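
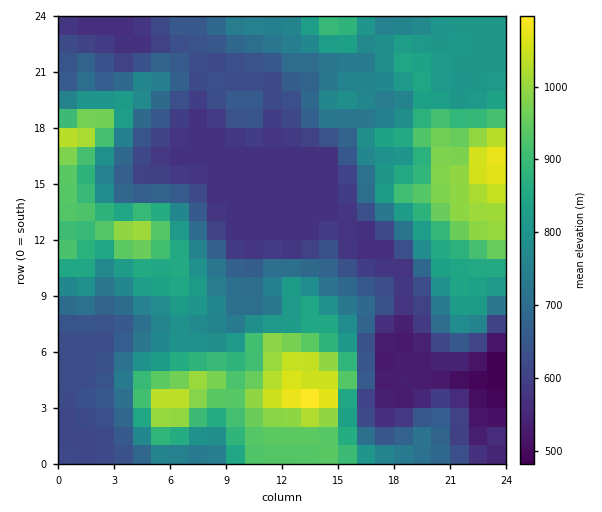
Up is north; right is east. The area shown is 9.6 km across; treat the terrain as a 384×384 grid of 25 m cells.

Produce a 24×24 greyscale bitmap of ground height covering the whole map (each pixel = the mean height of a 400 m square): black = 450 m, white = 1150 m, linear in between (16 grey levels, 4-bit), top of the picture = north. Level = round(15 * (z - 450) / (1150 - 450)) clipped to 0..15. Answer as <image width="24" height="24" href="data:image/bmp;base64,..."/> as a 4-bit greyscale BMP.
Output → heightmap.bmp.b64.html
<image width="24" height="24" href="data:image/bmp;base64,Qk2WAQAAAAAAAHYAAAAoAAAAGAAAABgAAAABAAQAAAAAACABAAATCwAAEwsAABAAAAAAAAAAAAAAABEREQAiIiIAMzMzAERERABVVVUAZmZmAHd3dwCIiIgAmZmZAKqqqgC7u7sAzMzMAN3d3QDu7u4A////AEREV2Zpqqqqh2ZUMkREeZd5q7upZFZTIkRFjMqavMzIQjRTEURGrduqzd7ZMiIyEURGq7y6vN3aQiIhEURGeJmprN3JQiIiEURFZ3d4rLuYQiI0MkREZ3d2eImXUyNXc1ZVd4h2Voh2VDNohndniJhlVodlRDR4iJl4mZdlVmVUMzWImamLupdTMzNDM0eZq6qsyoUzMzMzNGibzKqYmXQzMzMzRom8zKp1VVQzMzMzWKq8zallMzMzMzMzaJm83bp1QzMzMzM0d4m73dymQzMzMzNFeJq7zKu4VDM0Q0VmZnmpmniIdUNEVEV3dniIiEVVdlRERFVnd4iIiEVDRURERFVmZ4iIiEMzM0RFVmeId4iIiDMiNERWZniph3eIiA=="/>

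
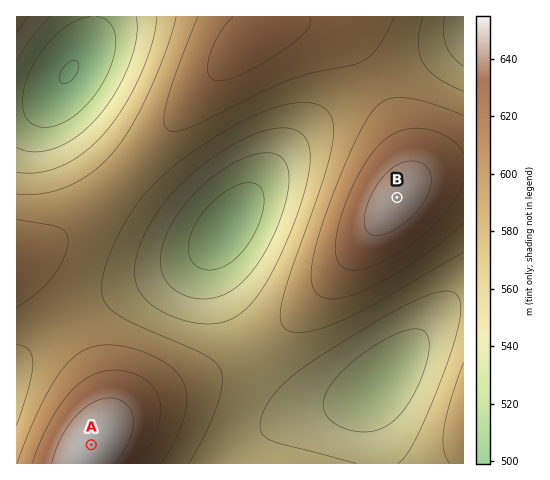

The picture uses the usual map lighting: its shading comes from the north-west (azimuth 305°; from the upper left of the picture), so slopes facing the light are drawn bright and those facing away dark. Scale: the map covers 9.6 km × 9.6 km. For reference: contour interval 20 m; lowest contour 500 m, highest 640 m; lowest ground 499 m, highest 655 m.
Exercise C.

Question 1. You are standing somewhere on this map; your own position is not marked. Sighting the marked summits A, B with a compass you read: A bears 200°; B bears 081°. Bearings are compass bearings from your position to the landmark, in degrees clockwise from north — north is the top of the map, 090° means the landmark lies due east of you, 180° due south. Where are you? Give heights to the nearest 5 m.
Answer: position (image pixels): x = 168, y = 234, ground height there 540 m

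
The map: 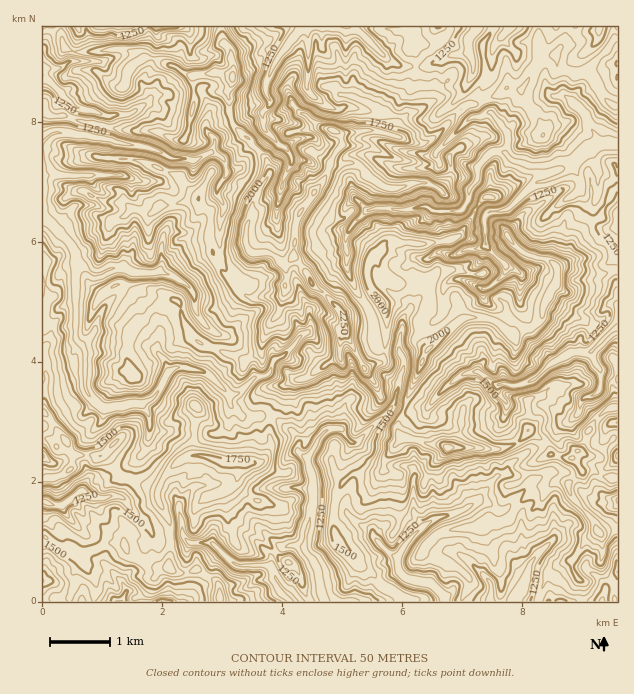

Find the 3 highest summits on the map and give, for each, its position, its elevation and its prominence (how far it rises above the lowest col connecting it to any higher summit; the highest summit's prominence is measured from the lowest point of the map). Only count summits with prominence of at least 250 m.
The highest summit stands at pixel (346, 330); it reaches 2321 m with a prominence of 1234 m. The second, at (448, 448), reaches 2092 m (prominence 333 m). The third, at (226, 463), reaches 1778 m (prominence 306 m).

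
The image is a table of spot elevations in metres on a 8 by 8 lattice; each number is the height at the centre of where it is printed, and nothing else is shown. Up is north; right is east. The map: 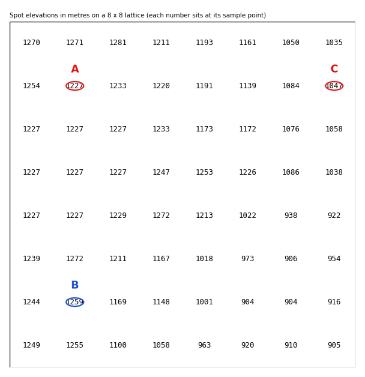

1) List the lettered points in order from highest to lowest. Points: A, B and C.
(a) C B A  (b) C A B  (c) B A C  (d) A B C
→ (c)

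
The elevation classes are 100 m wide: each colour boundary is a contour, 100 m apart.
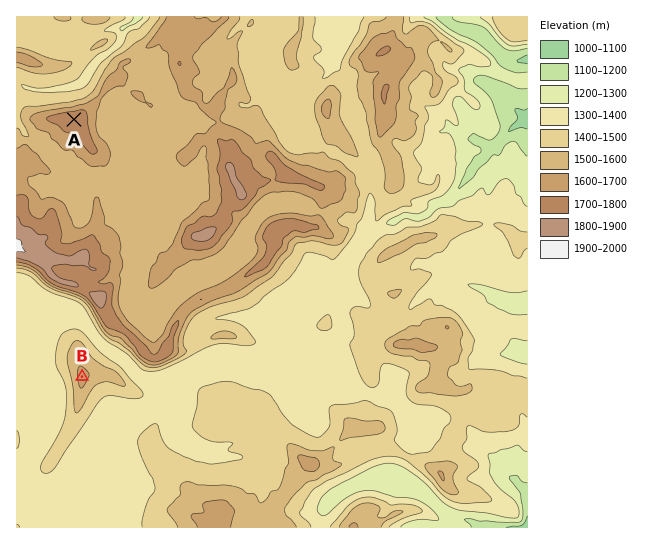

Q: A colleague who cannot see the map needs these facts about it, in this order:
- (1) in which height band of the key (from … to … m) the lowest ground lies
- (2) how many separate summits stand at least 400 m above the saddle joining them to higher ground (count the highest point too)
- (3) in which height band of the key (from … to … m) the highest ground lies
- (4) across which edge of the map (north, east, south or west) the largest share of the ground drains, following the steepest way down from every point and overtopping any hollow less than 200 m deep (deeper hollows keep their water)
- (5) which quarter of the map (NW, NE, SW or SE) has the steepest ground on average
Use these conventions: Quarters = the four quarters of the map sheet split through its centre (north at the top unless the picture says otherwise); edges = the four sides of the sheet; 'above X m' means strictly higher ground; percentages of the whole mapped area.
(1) The lowest point is somewhere between 1000 and 1100 m.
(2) There is 1 summit with 400 m or more of prominence.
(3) Between 1900 and 2000 m: that is the band holding the highest ground.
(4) The largest share of the runoff leaves by the eastern edge.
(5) The north-east quarter is the steepest part of the map.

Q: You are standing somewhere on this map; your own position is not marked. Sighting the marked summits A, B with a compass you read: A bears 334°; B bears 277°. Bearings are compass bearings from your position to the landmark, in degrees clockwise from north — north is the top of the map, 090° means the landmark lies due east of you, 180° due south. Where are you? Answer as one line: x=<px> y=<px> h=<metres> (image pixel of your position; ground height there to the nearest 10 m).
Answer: x=207 y=392 h=1430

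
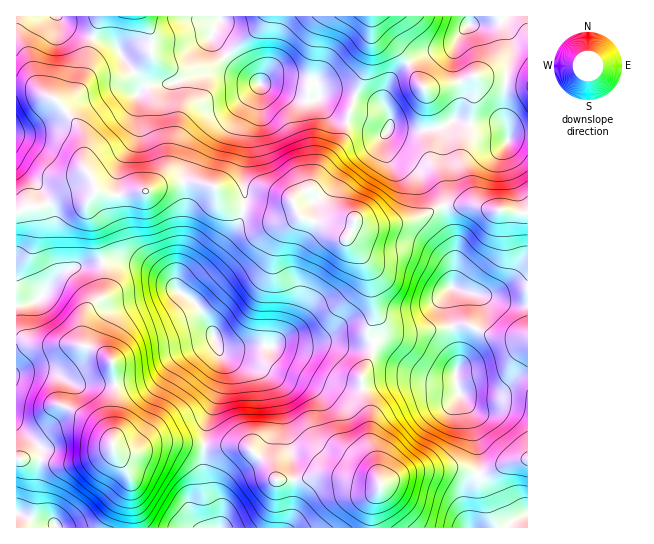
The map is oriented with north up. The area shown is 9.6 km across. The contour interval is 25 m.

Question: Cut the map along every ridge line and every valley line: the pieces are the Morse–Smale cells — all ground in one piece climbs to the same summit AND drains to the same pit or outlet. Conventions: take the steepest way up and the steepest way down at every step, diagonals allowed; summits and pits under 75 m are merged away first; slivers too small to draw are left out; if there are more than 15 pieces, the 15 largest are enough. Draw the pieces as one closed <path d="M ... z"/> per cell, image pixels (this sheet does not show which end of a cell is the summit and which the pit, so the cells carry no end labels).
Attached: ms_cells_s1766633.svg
<path d="M58 16l-42 1 1 195 10-5 18-2 25-13 23 1 4-2 10 4 16 0 26-4 16-7 13-3 17 0 16 4 5 4 4 10 7 6 46 12 13-1 11-4-4-13 9-7 9-3 19 23 13 7 11 1 4 4 8 3 47-7 30-15 35 0 17 6 15 0 9 2 9-2-1-78-12 2-6 4-4-10-6-5-32 0-10-4-22 9-28 2-17-3-5 5-4 0-15-8-25-5-8-4-14-17-10 2-8-1-39-16-43-13-24 4-24 9-21 1-9 6-1-10-27-37-42-15z"/><path d="M195 181l-25 2-21 8-26 4-16 0-10-4-4 2-23-1-25 13-18 2-10 5-1 93 6 0 16-5 23-27 10-5 38-8 16 0 28 9 10 7 18 17 12 7 19 30 4 13 5 6 33-4 17 2 8-4 18 0 9 2 29-1 12 4 12 0 14-5-5-9 7-24-4-33-7-18-17-21 5-8 2-10-11-1-13-7-19-23-9 3-9 7 4 13-11 4-13 1-46-12-7-6-6-12z"/><path d="M125 260l-16 0-38 8-10 5-23 27-22 6 1 153 24 0 16 5 14 0 30-9 12-8 6 5 18 0 20-9 47 2 4-27 15-41 0-18-11-29-16-27-15-10-18-17-16-9z"/><path d="M455 288l-4 0-3 7 0 18 11 44 0 8-5 11-16 1-12-2-21-12-16-15-10-5-6 2-1 9-11 21 2 19 8 23-2 22 11 42 0 8-8 16 1 23 155-1 0-221-18-1-28-10z"/><path d="M527 16l-21 0-9 7-11 2-16-1-1-8-248 0-10 21 30 34 20 13 14-7 38 3 4 3 4 12 9-3 13 1 39 12 7 10 1 13 17 3 28-2 19-9 13 4 28-1 10 6 4 10 6-4 13-2z"/><path d="M478 205l-35 0-30 15-40 7-12-2-6-4-8 17 17 21 7 18 4 33-7 24 4 8 13 3 20 18 25 13 24 0 5-11-2-15-9-37 0-18 3-7 31 7 28 10 15 2 3-2 0-92-33-2z"/><path d="M297 343l-18 0-8 4-17-2-21 4-14 0 4 10 0 18-15 41-4 27 5 2 37 0 23 19 8 14 18 0 34-5 26 6 24 3-3-23-7-22 2-22-10-31 0-11 11-21 1-9-14 3-12 0-12-4-29 1z"/><path d="M239 445l-35 1-1 20 2 21 10 19 4 22 153-1 0-22 8-16-2-6-23-2-26-6-34 5-18 0-8-14-8-9-12-9z"/><path d="M113 447l-12 8-30 9-14 0-16-5-24 0-1 54 21 10 17 1 3 4 76 0-2-49z"/><path d="M219 16l-160 1 12 12 42 15 27 37 0 9 2 1 8-6 21-1 24-9 19-4 12 1 28 9-28-25-14-17-1-2 9-18z"/><path d="M182 443l-25 0-20 9-18 0-6-3 18 30 3 49 85-1-2-13-12-27-2-21 1-20z"/><path d="M295 77l-20 0-14 6 40 17 8 1 10-2 12 16 10 5 25 5 15 8 4 0 4-4 0-14-7-10-39-12-13-1-9 3-6-14z"/><path d="M19 513l-3 1 1 14 39-1-2-3-17-1z"/><path d="M505 16l-35 0-1 7 4 2 20-1 9-4z"/>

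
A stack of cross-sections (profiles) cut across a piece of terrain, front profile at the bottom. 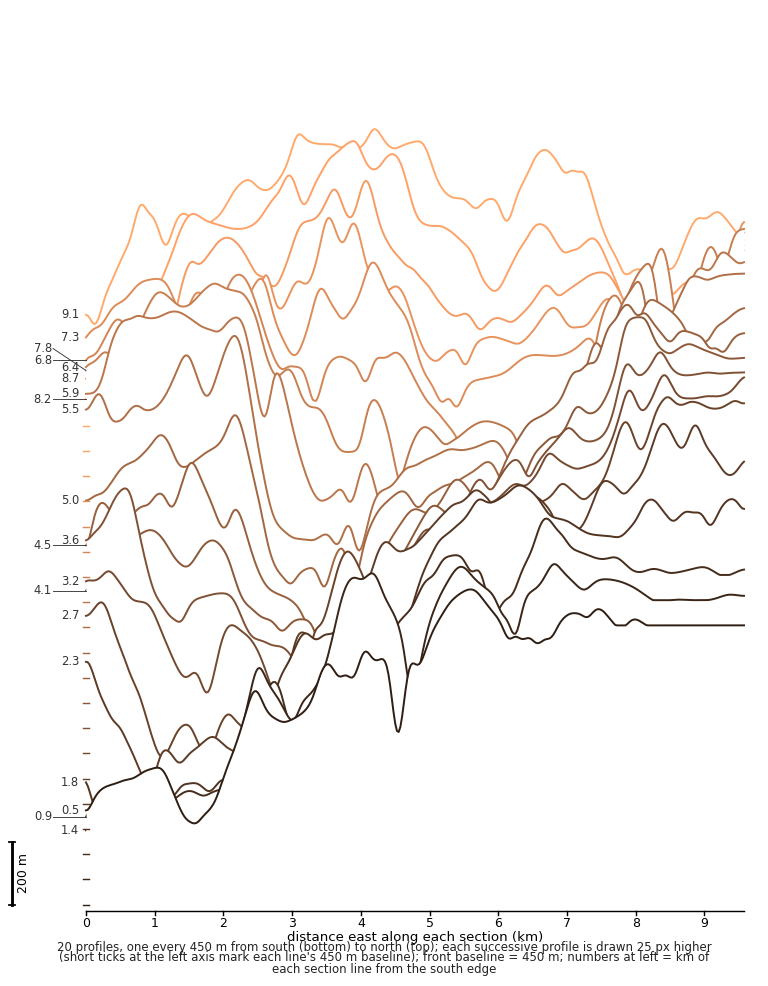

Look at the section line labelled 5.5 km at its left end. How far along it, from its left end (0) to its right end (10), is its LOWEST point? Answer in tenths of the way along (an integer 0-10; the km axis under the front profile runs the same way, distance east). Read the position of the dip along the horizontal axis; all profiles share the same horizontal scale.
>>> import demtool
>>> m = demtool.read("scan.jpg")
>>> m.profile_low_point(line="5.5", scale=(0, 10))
4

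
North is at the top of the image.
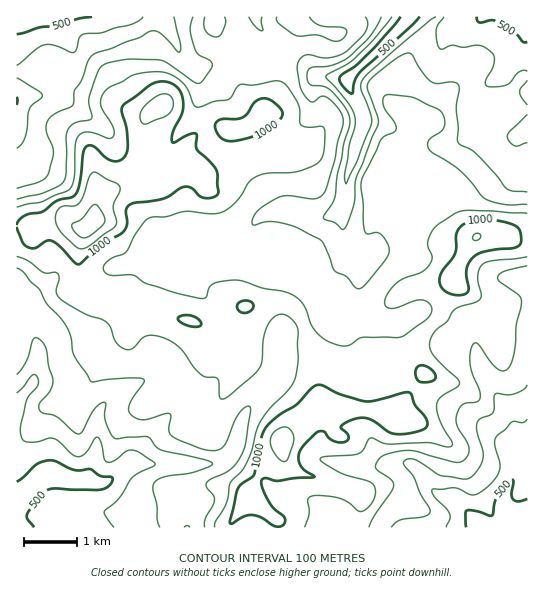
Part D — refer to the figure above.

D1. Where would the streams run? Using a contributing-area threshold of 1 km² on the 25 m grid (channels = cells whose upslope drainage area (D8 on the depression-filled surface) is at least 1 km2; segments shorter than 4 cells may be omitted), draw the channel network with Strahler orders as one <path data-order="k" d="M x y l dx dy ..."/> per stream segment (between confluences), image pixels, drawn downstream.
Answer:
<path data-order="1" d="M327 517l3 4 1 6 3 0"/><path data-order="2" d="M83 481l-8 0-1-2-11-1-1-1-21 0"/><path data-order="2" d="M41 477l-22 21-2 1"/><path data-order="2" d="M125 467l-14 12-5 3-15 0-1-1-7 0"/><path data-order="1" d="M337 463l10 2 2 1 6 0 2 1 24 0 1-1 11-1 1-2 16 0 15 14 2 6 12 12 8 2 7 2 24 24 3 4"/><path data-order="2" d="M515 454l2 3 0 14-6 12-2 3-6 11 0 10 10 12 1 8 1 0"/><path data-order="1" d="M486 429l12 12 9 5 8 8"/><path data-order="1" d="M182 405l-4 4-1 0-31 30-3 6-8 8-4 8-6 6"/><path data-order="1" d="M145 379l-10 6-2 0-8 4-3 2-8 4-15 15 0 3-1 1 0 28-1 1 0 7-2 1 0 4-2 6-3 14-7 6"/><path data-order="1" d="M342 367l-3-6 0-4-1-2 0-10 5-6 0-9 2-1 0-6 8-16 0-2 2-6 0-5 2-1 0-6 1-1"/><path data-order="1" d="M279 362l0 7-1 1 0 3-5 9-23 23-3 4-5 12-4 21-5 11-10 9-2 0-2 1-26 0-2 2-62 0-4 2"/><path data-order="2" d="M38 355l0 7-1 1 0 6-2 1 0 7-1 1 0 3-4 4-1 4-8 8-4 8 0 5"/><path data-order="1" d="M477 353l1 9 5 12 6 7 8 14 6 7 7 11 0 2 3 6 0 4 1 1 0 25 1 3"/><path data-order="1" d="M43 350l-5 5"/><path data-order="1" d="M395 323l-18 0-10-6-9-10 0-21"/><path data-order="1" d="M33 301l0 30 1 2 1 8 2 1 1 13"/><path data-order="2" d="M358 286l0-24-11-11 0-1"/><path data-order="1" d="M123 265l6 0 10-6 16-16 11-2 1-2 4 0 8-4 4 0 2-1 12 0 1 1 20 0 1 2"/><path data-order="1" d="M190 261l11-11 1-3 0-9 1-1 16 0"/><path data-order="2" d="M366 258l-9 0-10-8"/><path data-order="1" d="M375 254l-4 3-5 1"/><path data-order="3" d="M347 250l-4-8 0-36"/><path data-order="2" d="M219 237l26 0 5-6 4-8 8-8 7-2 6 0 2-2 22 0 11 6 4 0 1 1 10 0 6-4 3 0 9-8"/><path data-order="1" d="M398 207l-19 19 0 5-1 2 0 12-1 2-11 11"/><path data-order="3" d="M343 206l2-8 1-1 0-19 1-1 2-8 4-8 2-16 3-4 1-7 3-4 0-4 1-1 0-8-1-2 0-4-12-21 0-4 3-5 0-3 5-9"/><path data-order="1" d="M26 167l-3 0-1-1-5 0 0-65"/><path data-order="1" d="M266 143l9-8 11-5 7-1 6-4 11-11 0-3 1-1 0-25 8-8 20 0 3 1 4-4 12-5"/><path data-order="1" d="M517 138l6-7 4-1 0-1"/><path data-order="1" d="M179 133l14-18 5-13 0-24-15-16 0-1"/><path data-order="1" d="M97 122l-24-19-8-4-12-1-2-1-33 0-1 1 0 3"/><path data-order="1" d="M474 114l0-9 4-8 4-4 0-2 21-20 4-8 14-14 4-8 0-24 2 0"/><path data-order="3" d="M358 69l43-42 9-10"/><path data-order="1" d="M189 66l-6-5"/><path data-order="2" d="M183 61l-2-3-2-8-2-4 0-3-6-8-2-6-4-6-8-6-99 0"/><path data-order="1" d="M442 46l1-7 8-8 3 0 1-1 10 0 9-5 8-8 3 0"/><path data-order="1" d="M265 33l-6-6-2-5 0-5-2 0"/><path data-order="1" d="M59 29l0-11-1-1"/><path data-order="2" d="M58 17l-39 0"/>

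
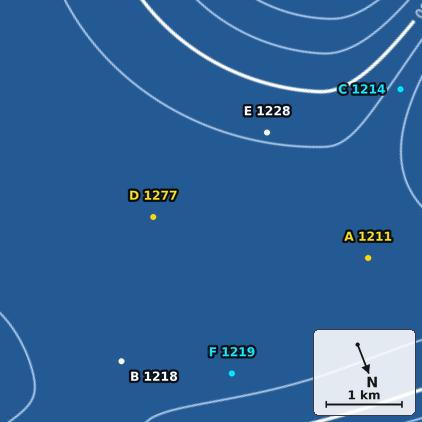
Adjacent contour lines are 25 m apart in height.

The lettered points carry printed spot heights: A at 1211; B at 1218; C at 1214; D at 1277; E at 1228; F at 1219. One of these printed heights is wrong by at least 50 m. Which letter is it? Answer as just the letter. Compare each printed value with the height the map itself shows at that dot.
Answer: D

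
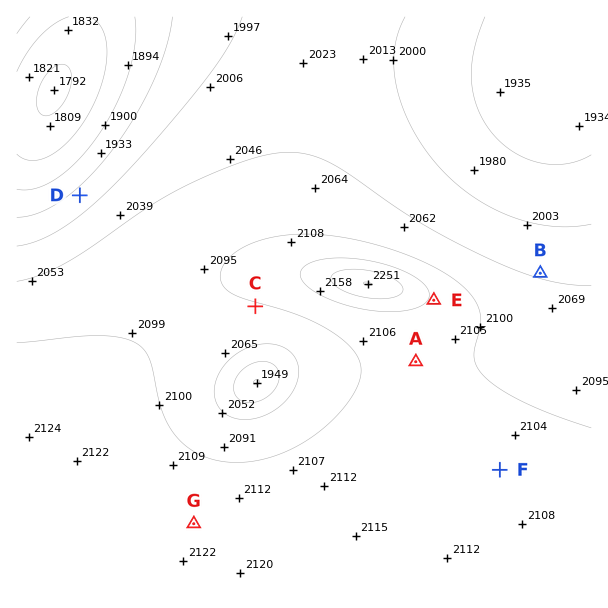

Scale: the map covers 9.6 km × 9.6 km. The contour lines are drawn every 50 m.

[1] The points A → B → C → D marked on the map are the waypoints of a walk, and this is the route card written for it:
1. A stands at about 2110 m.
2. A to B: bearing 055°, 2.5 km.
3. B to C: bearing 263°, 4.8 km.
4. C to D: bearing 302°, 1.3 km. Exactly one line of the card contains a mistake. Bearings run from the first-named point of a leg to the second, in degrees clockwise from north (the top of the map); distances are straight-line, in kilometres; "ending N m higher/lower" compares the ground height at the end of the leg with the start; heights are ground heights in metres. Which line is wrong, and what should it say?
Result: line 4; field distance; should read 3.5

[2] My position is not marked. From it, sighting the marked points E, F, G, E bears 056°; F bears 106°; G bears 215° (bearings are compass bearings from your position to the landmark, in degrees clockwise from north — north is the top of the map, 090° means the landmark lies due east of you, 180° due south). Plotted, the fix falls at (277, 406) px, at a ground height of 2040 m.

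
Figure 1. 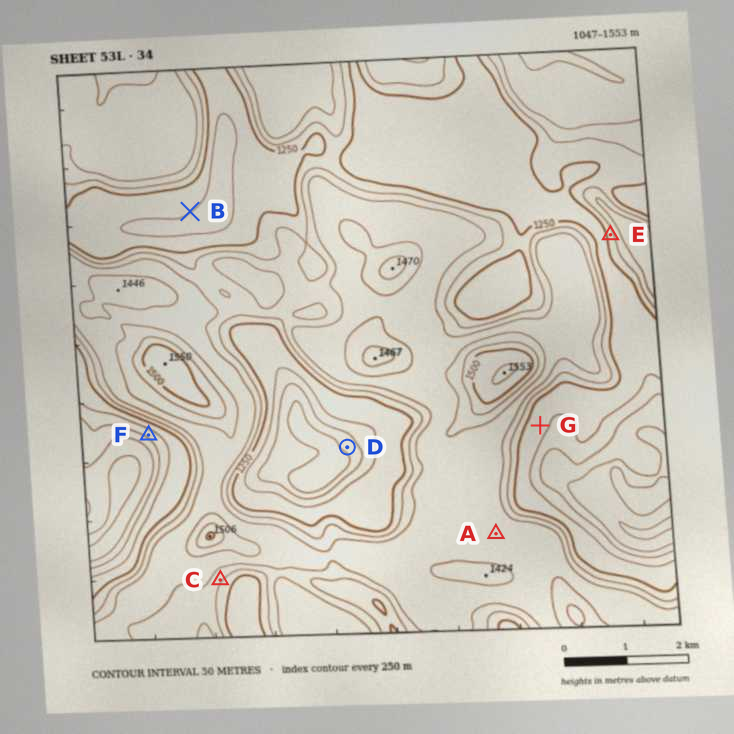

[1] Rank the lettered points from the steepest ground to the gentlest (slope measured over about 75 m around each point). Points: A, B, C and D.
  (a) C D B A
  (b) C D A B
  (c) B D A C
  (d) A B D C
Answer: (a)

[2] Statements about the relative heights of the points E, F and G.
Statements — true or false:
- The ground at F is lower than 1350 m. true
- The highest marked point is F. false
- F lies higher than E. false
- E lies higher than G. true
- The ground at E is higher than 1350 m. false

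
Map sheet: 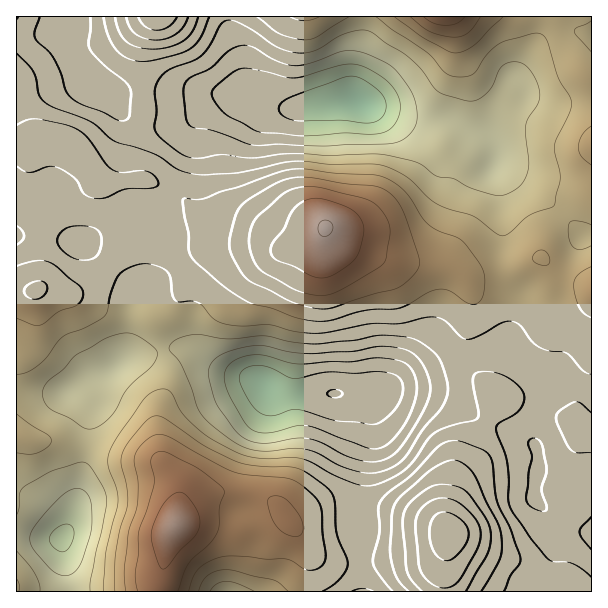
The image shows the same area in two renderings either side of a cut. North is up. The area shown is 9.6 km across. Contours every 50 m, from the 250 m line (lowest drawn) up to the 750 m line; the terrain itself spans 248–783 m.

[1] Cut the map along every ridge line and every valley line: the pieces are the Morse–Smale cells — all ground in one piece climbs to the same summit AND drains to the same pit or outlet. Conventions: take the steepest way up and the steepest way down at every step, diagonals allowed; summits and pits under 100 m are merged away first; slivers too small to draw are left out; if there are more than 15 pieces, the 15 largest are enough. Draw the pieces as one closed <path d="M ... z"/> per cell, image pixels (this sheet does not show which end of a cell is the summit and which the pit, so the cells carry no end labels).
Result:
<path d="M59 142l-23 0-20 4 1 246 18 4 30-4 13-6 11-8 16-6 23-14 49-10 14 2 16 12 15 8 33 9 20 12 16 3 84 2 23-14 46-21 39-7 26 0 43 24 23 4 17 7 0-101-8-5-26-9-16-16-8 1-30 15-34 4-21-12-51-4-48-15-12-6-12-12-12 17-8 2-18 2-27-20-34-10-24-3-24-23-29-13-18-1-27 2-28-30z"/><path d="M66 28l-33 9-17 1 1 107 19-3 27 2 14 8 28 30 27-2 18 1 29 13 24 23 24 3 34 10 27 20 18-2 8-2 12-17 12 12 12 6 48 15 51 4 21 12 34-4 30-15 8-1 16 16 34 13 0-50-10-1-28-31-32-19-12-12-12-8-4-4 2-6-6-16-10-7-9-1-22-12-33 1-57-19-20 0-33 4-7 3-11 0-28-12-18-1-23 1-9 5-15 14-10 6-30 2-20-4-12-6-18-20-14-5-21-36-4-18z"/><path d="M509 354l-26 0-34 6-39 16-30 18-18 2 6 1 2 4 2 33-8 21-4 28-6 20 0 13 6 15 2 61 230-1 0-201-17-8-23-4z"/><path d="M179 348l-51 10-14 9-21 9-5 8 4 12 0 12-2 9-4 30 36 10 36 5 11 8 9 15 2 13-4 23-8 18-4 24-6 19 0 9 202 1 0-61-6-15 0-13 6-20 4-28 8-21 0-23-4-13-20-4-57 0-16-3-20-12-33-9-15-8-13-10z"/><path d="M591 16l-228 0-1 25-8 39 1 19 8 5 53 17 33-1 22 12 12 2 7 6 4 9 0 13 4 4 12 8 12 12 32 19 28 31 9 0z"/><path d="M93 448l-7 1-10 57-6 18-8 13 0 12 8 42 88 1 10-53 8-18 4-23-2-13-9-15-11-8-36-5z"/><path d="M228 16l-157 0-5 19 8 27 17 27 4 2 13 3 104-2 37 5-5-13-3-24-11-27z"/><path d="M362 16l-132 0-1 11 12 33 6 33 4 4 9 0 28 12 11 0 7-3 33-4 17 0-2-7 0-15 8-39z"/><path d="M17 434l-1 157 53 1-7-55 8-13 6-18 10-59-20-2-15-5-21 0z"/><path d="M90 378l-12 8-13 6-24 4-24-4-1 42 14 6 21 0 15 5 20 1 2-2 0-16 4-20 0-12-4-12z"/><path d="M212 92l-109 1 25 23 27 8 22 0 18-8 15-14 9-5 10-1-1-2z"/><path d="M69 16l-52 0-1 20 17 1 30-7 7-7z"/>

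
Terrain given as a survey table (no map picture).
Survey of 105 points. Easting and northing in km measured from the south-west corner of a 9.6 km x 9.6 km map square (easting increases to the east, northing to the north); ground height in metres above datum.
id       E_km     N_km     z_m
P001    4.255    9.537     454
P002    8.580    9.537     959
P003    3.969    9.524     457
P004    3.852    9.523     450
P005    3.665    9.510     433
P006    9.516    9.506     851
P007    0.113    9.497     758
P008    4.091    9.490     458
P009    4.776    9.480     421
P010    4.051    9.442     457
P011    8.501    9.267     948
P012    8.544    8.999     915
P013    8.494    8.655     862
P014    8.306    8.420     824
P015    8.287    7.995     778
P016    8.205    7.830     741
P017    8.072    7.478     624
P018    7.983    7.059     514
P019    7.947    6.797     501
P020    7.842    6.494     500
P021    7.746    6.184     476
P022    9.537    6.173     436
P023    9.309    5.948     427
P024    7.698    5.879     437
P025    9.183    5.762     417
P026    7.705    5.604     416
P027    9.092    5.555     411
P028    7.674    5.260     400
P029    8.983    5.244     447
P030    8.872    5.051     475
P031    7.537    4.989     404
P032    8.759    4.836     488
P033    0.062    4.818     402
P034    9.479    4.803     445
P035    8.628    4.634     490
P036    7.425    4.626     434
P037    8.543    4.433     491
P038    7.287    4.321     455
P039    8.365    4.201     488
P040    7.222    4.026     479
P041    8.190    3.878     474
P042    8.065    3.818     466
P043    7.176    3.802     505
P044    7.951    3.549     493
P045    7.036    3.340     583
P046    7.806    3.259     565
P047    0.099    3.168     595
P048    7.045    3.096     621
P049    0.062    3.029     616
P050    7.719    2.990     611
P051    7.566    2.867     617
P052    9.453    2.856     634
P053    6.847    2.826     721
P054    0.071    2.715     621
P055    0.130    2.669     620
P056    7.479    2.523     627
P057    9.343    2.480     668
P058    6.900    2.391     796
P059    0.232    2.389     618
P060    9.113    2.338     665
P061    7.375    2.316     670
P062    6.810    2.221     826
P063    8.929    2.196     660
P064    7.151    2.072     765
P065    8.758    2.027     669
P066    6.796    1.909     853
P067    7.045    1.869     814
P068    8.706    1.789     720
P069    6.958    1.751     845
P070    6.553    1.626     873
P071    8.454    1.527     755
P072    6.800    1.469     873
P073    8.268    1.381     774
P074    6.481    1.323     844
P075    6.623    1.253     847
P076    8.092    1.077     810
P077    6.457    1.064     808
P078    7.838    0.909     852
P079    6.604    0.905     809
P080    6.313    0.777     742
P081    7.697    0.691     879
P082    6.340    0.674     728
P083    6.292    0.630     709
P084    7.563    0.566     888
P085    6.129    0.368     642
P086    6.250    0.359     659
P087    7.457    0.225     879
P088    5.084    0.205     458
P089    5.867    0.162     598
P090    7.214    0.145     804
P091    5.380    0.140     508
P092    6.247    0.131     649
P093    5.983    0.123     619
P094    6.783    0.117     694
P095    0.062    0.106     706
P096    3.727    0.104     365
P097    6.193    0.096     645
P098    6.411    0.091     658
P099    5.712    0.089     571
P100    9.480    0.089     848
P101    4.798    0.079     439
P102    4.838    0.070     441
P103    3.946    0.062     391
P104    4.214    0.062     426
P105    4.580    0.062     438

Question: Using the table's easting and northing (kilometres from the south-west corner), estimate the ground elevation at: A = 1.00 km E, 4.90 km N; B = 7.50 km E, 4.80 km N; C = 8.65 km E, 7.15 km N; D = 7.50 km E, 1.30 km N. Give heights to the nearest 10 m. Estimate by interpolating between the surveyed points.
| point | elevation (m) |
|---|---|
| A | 470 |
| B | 420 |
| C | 590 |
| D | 830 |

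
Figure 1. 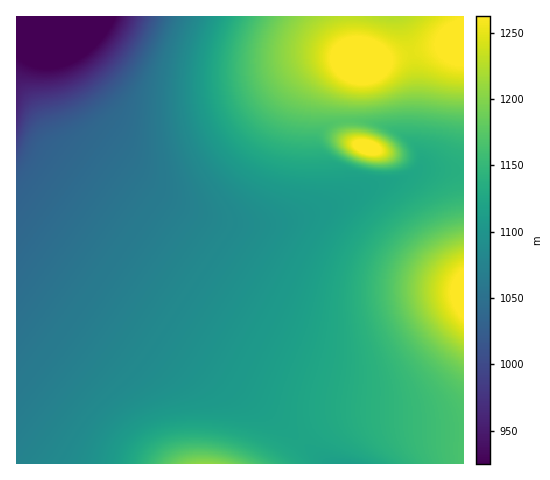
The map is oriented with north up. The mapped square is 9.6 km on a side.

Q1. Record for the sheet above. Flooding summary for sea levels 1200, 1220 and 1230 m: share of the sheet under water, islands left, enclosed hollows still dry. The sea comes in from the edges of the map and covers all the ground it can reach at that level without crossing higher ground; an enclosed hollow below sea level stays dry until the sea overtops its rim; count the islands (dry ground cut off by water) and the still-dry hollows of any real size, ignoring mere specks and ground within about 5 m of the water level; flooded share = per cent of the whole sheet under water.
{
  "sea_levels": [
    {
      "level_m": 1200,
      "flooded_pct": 89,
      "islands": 1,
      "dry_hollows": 0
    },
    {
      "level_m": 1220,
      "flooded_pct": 92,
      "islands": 1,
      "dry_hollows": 0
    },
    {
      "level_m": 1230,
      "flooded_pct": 93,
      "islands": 1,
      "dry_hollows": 0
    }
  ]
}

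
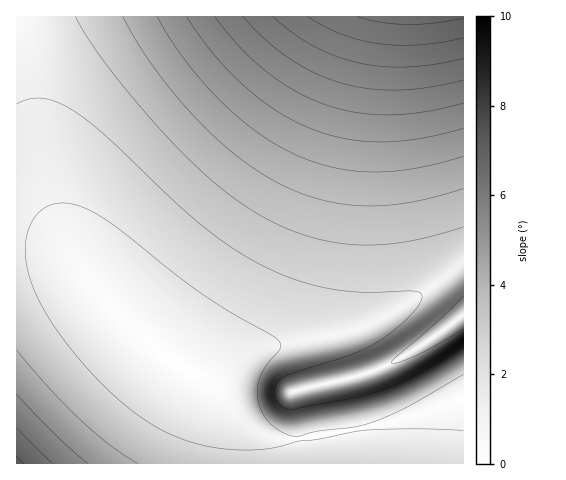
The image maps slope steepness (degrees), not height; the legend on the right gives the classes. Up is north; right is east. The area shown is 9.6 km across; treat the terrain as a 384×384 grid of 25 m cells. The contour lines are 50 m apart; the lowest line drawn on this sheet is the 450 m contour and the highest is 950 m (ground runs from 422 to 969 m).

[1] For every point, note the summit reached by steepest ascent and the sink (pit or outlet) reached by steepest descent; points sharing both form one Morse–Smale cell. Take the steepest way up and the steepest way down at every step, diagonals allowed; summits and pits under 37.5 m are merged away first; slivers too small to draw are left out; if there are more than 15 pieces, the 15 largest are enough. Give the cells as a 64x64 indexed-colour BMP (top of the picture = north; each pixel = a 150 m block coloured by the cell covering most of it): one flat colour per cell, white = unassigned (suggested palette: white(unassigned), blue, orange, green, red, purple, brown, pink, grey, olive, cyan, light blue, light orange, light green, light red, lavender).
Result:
<image width="64" height="64" href="data:image/bmp;base64,Qk12CAAAAAAAAHYAAAAoAAAAQAAAAEAAAAABAAQAAAAAAAAIAAATCwAAEwsAABAAAAAAAAAA////ALR3HwAOf/8ALKAsACgn1gC9Z5QAS1aMAMJ34wB/f38AIr28AM++FwDox64AeLv/AIrfmACWmP8A1bDFACIiIiIiIiIiIiIiIiIiIiIiIiIiIiIiIiIiIiIiIiIiIiIiIiIiIiIiIiIiIiIiIiIiIiIiIiIiIiIiIiIiIiIiIiIiIiIiIiIiIiIiIiIiIiIiIiIiIiIiIiIiIiIiIiIiIiIiIiIiIiIiIiIiIiIiIiIiIiIiIiIiIiIiIiIiIiIiIiIiIiIiIiIiIiIiIiIjMzMzMzIiIiIiIiIiIiIiIiIiIiIiIiIiIiIiIiIiIzMzMzMzMzMzMiIiIiIiIiIiIiIiIiIiIiIiIiIiIiIzMzMzMzMzMzMzMzIiIiIiIiIiIiIiIiIiIiIiIiIiIzMzMzMzMzMzMzMzMzMiIiIiIiIiIiIiIiIiIiIiIiIjMzMzMzMzMzMzMzMzMzMyIiIiIiIiIiIiIiIiIiIiIjMzMzMzMzMzMzMzMzMzMzMzIiIiIiIiIiIiIiIiIiIjMzMzMzMzMzMzMzMzMzMzMzMiIiIiIiIiIiIiIiIiIjMzMzMzMzMzMzMzMzMzMzMzMyIiIiIiIiIiIiIiIiIREzMzMzMzMzMzMzMzMzMzMzMzIiIiIiIiIiIiIiIiEREREzMzMzMzMzMzMzMzMzMzMzMiIiIiIiIiIiIiIiERERERMzMzMzMzMzMzMzMzMzMzMyIiIiIiIiIiIiIhERERERETMzMzMzMzMzMzMzMzMzMzIiIiIiIiIiIiIhERERERERERMzMzMzMzMzMzMzMzMzMiIiIiIiIiIiIhERERERERERERETMzMzMzMzMzMzMzMyIiIiIiIiIiIhERERERERERERERERERMzMzMzMzMzMzIiIiIiIiIiIhEREREREREREREREREREREzMzMzMzMzMiIiIiIiIiIhERERERERERERERERERERERETMzMzMzMyIiIiIiIiIhEREREREREREREREREREREREREzMzMzMzIiIiIiIiIhEREREREREREREREREREREREREREzMzMzMiIiIiIiIhEREREREREREREREREREREREREREREzMzMyIiIiIiIhERERERERERERERERERERERERERERERMzMzIiIiIiIhERERERERERERERERERERERERERERERERMzMiIiIiIhERERERERERERERERERERERERERERERERETMyIiIiIhEREREREREREREREREREREREREREREREREREzIiIiIhEREREREREREREREREREREREREREREREREREREiIiIhERERERERERERERERERERERERERERERERERERESIiIRERERERERERERERERERERERERERERERERERERERERERERERERERERERERERERERERERERERERERERERERERERERERERERERERERERERERERERERERERERERERERERERERERERERERERERERERERERERERERERERERERERERERERERERERERERERERERERERERERERERERERERERERERERERERERERERERERERERERERERERERERERERERERERERERERERERERERERERERERERERERERERERERERERERERERERERERERERERERERERERERERERERERERERERERERERERERERERERERERERERERERERERERERERERERERERERERERERERERERERERERERERERERERERERERERERERERERERERERERERERERERERERERERERERERERERERERERERERERERERERERERERERERERERERERERERERERERERERERERERERERERERERERERERERERERERERERERERERERERERERERERERERERERERERERERERERERERERERERERERERERERERERERERERERERERERERERERERERERERERERERERERERERERERERERERERERERERERERERERERERERERERERERERERERERERERERERERERERERERERERERERERERERERERERERERERERERERERERERERERERERERERERERERERERERERERERERERERERERERERERERERERERERERERERERERERERERERERERERERERERERERERERERERERERERERERERERERERERERERERERERERERERERERERERERERERERERERERERERERERERERERERERERERERERERERERERERERERERERERERERERERERERERERERERERERERERERERERERERERERERERERERERERERERERERERERERERERERERERERERERERERERERERERERERERERERERERERERERERERERERERERERERERERERERERERERERERERERERERERERERERERERERERERERERERERERERERERERERERERERERERERERERERERERERERERERERERERERERERERERERERERERERERERERERERERERERERERERERERERERERERERERERERERERERERERERERERERERERERERERERERERERERERERERERERERERERERERERERERERERERERERERERERERERERERERERERERERERERERERERERERERERERERERERERERERERERERERERERERERERERERERERERERERERERERERERERERERERERERERERERERERERER"/>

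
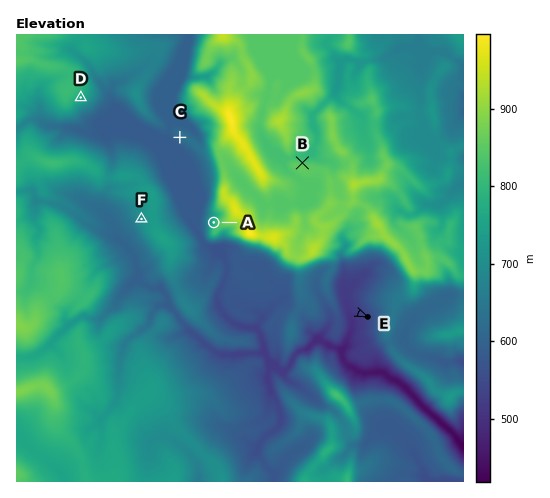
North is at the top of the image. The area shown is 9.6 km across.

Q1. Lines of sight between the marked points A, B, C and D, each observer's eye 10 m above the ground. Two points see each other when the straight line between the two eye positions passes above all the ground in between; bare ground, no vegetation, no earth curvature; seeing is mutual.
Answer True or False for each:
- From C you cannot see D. False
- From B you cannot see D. True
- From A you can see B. False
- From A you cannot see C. False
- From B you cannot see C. True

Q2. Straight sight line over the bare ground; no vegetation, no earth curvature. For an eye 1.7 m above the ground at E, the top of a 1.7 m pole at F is out of sight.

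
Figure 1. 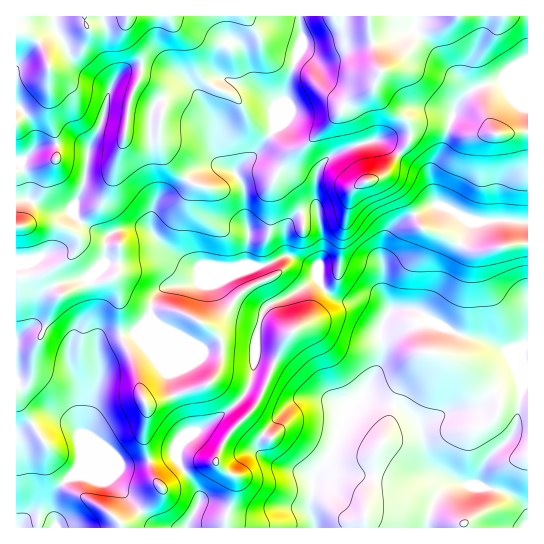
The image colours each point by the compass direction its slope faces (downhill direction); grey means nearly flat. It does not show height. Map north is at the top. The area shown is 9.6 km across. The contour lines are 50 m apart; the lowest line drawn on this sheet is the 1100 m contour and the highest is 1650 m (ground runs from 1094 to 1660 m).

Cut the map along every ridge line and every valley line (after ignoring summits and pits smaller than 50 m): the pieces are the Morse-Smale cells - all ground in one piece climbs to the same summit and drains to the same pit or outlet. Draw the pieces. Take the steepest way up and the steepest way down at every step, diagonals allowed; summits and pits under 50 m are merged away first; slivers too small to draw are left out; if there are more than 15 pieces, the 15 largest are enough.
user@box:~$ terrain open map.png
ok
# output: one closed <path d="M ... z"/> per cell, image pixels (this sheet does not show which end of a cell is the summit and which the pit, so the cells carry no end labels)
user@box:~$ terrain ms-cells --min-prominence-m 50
<path d="M299 16l-283 1 0 369 9-2 6-7 4-30 9-17 9-29 5-5 31-15 13 0 12-5 6 23 1 38 11 21 8 33 7 14-3 37 8 32 9 13-1 4-22 22-11 8-7 2 2 5 405 0 1-446-31-1-19 6-9 5-14 17-12 41-10 16-2 9 2 20 4 10-34 15-12 11-4 8-6 20 2 32 6 16 0 6-4 4-19-13-8-3-16 0-9-4-13-14-1-20 4-9 0-15-6-27-15 0-13 10-4 8 0 21 2 5-29 11-11-4 1-34-3-7-1-33-8-18 27-25 12-17 10-30 3-18 13-38z"/><path d="M527 16l-226 0 0 27-13 38-3 18-10 30-12 17-27 25 8 18 1 33 3 7-1 34 11 4 30-12-3-4 0-21 4-8 13-10 15-1-2-12 2-28 12-14 12-6 13-6 25-5 40 28 8 7 4 14 0-14 2-9 10-16 10-39 8-12 12-10 13-5 11-3 31 0z"/><path d="M114 276l-12 5-13 0-31 15-5 5-9 29-9 17-4 30-6 7-9 3 1 141 104 0 0-5 6-2 11-8 23-24-9-15-8-32 3-37-7-14-8-33-11-21-1-38z"/><path d="M379 140l-25 5-25 12-12 14-2 28 8 40 0 15-4 9 1 20 13 14 9 4 16 0 8 3 20 13 3-4 0-6-6-16-2-32 6-20 4-8 12-11 34-15-2-3-8-27z"/>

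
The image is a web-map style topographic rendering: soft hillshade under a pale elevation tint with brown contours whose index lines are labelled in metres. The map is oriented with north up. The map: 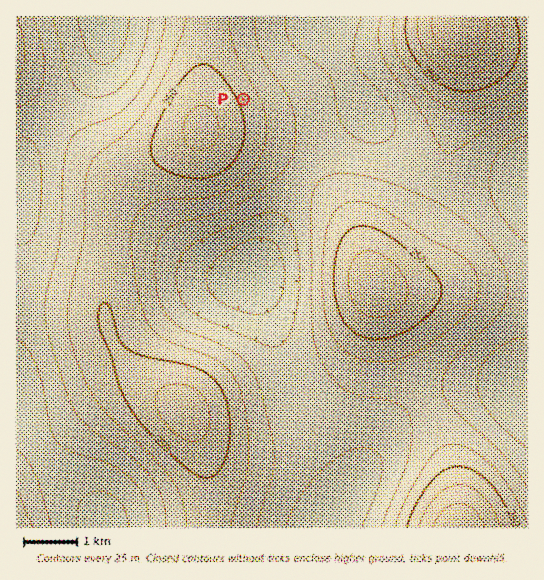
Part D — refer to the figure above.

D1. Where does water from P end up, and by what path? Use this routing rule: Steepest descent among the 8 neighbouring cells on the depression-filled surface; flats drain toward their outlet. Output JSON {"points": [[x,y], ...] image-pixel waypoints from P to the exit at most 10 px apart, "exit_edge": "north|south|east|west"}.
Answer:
{"points": [[243, 99], [254, 89], [265, 78], [275, 67], [286, 57], [297, 46], [307, 35], [318, 25], [325, 17]], "exit_edge": "north"}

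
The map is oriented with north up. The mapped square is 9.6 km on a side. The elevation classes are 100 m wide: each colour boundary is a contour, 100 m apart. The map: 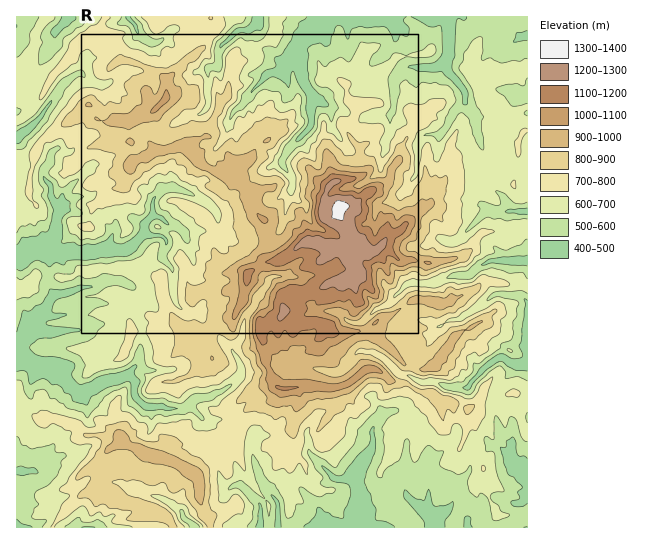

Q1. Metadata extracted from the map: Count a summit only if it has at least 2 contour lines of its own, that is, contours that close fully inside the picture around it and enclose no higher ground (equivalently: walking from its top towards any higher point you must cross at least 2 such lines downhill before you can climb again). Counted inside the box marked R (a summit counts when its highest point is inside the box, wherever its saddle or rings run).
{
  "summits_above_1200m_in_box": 1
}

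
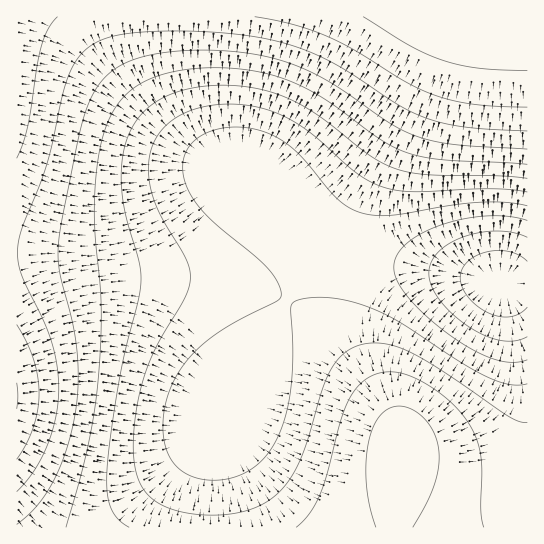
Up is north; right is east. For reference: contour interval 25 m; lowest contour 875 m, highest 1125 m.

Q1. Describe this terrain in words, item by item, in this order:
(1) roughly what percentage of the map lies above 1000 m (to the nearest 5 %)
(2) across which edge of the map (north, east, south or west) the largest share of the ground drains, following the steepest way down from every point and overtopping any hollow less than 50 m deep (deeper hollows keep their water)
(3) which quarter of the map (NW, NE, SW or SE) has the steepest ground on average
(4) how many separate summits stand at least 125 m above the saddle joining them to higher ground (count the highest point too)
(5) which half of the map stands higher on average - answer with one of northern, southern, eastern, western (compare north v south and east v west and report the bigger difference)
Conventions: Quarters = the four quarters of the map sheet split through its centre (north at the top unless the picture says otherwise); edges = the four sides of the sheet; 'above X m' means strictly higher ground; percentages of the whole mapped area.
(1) Roughly 45 % of the ground is higher than 1000 m.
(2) Most of the ground drains across the eastern edge.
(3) The steepest ground, on average, is in the north-east quarter.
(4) There is 1 summit with 125 m or more of prominence.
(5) The northern half stands higher on average than the southern half.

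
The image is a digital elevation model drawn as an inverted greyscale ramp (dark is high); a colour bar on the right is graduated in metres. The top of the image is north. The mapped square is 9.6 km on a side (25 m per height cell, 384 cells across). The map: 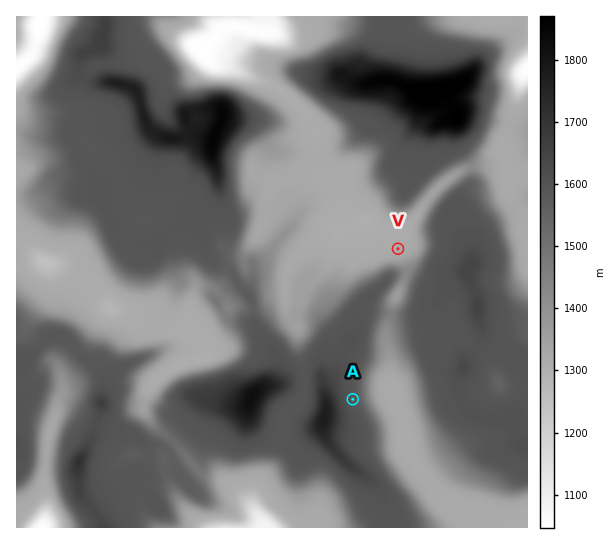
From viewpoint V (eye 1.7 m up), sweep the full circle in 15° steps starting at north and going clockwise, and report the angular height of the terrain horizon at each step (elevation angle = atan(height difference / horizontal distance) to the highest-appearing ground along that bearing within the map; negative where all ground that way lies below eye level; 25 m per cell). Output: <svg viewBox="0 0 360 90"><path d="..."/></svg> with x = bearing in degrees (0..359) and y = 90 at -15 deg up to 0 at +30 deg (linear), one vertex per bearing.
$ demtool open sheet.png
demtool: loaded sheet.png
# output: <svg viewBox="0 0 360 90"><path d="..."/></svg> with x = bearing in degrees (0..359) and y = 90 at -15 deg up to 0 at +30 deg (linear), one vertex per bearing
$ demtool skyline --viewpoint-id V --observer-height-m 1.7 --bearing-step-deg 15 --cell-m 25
<svg viewBox="0 0 360 90"><path d="M0 30l15 3 15 8 15-7 15-12 15-1 15-2 15-3 15-1 15 3 15 4 15 6 15-11 15-9 15 9 15 20 15 13 15 0 15 1 15-1 15-5 15 7 15 0 15-10"/></svg>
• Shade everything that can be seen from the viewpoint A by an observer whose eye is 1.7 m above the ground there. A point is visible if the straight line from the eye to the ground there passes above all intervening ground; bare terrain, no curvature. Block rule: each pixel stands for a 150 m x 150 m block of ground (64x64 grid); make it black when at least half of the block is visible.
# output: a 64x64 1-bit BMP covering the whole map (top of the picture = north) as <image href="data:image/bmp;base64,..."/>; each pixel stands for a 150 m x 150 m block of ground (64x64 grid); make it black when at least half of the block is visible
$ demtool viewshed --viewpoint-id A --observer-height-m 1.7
<image width="64" height="64" href="data:image/bmp;base64,Qk0+AgAAAAAAAD4AAAAoAAAAQAAAAEAAAAABAAEAAAAAAAACAAATCwAAEwsAAAIAAAAAAAAA////AAAAAAAAAAAAAAAAfgAAAAAAAAB8AAAAAAAAAPAAAAAAAAGAwAAAAAAAAQAAAAAAAAACAhwAAAAAAAwD/wAAAAAAOAfhAAAAAABgD/sAAAAAAIAP/wAAAAABAA/+AAAAAAAAH/4AAAAAAAAf4AAAAAAB8B/gAAAAAAHgH4AAAAAAAeA/AAAAAAAB4D4AAAAAAAHgPgAAAAAAAOA/AAAAAAAA4H8AAAAAAABwfwAAAAAAAHDzAAAAAAAAcPMAAAAAAAAx8wAAAAAAAAH3wAAAAAAAAf/AAAAAAAAB+8AAAAAAAAD5wAAAAAAACHnAAAAAAAAEe4AAAAAAAAL/gAAAAAAAAP+AAAAAAAAAPwAAAAAAAAAbAAAAAAAAABoAAAAAAAAAHgAAAAAAAAAeAAAAAAAAABwAAAAAAAAAHAAAAAAAAAAEAAAAAAAAAAAAAAAAAAAAgAAAAAAAAADgAAAAAAAAAfgAAAAAAAAB/AAAAAAAAAH+AAAAAAAAAf8AAAAAAAAB/4AAAAAAAAH/gAAAAEAAAf/AAAAAYAAD/4AAAAAgAAPwAAAAAAAAD/gAAAAAAAD/4AAAAAAAA/+AAAAAAAAH/wAAAAAAAACAAAAAAAAAAAAAAAAAAAAAAAAAAAAAAAAAAAAAAAAAAAAAAAAAAAAAAAAAAAAAAAAAAAAAAAAAAAAAAA=="/>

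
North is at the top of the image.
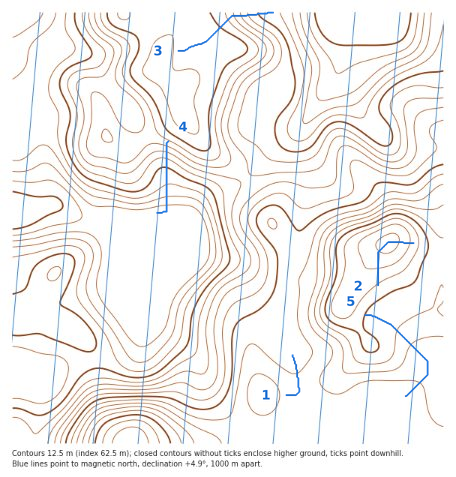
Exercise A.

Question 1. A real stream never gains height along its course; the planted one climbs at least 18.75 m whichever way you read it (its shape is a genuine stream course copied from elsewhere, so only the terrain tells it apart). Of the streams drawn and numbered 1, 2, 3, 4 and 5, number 2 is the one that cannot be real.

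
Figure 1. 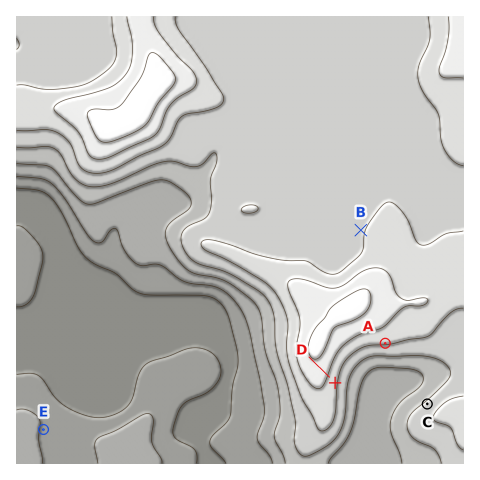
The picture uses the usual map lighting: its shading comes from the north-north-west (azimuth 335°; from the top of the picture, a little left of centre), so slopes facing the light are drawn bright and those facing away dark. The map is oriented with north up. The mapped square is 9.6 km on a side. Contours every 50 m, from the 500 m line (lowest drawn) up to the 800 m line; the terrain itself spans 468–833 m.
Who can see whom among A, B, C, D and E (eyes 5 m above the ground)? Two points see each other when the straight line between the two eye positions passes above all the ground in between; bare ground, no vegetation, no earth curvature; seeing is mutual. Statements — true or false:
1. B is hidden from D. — true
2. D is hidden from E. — true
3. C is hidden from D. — false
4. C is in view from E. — false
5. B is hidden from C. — true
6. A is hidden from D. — false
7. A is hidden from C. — false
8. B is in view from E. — false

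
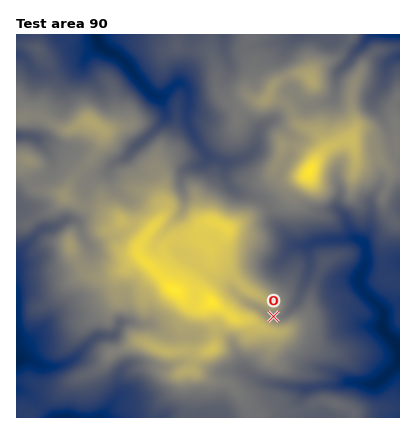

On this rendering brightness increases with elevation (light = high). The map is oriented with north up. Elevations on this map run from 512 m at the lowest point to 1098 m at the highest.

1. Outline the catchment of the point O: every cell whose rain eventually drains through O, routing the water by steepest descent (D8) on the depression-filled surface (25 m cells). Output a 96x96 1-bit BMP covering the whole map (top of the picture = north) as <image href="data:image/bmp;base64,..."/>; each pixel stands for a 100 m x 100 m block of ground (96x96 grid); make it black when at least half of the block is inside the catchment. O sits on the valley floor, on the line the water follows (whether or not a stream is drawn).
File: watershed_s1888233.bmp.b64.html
<image width="96" height="96" href="data:image/bmp;base64,Qk2+BAAAAAAAAD4AAAAoAAAAYAAAAGAAAAABAAEAAAAAAIAEAAATCwAAEwsAAAIAAAAAAAAA////AAAAAAAAAAAAAAAAAAAAAAAAAAAAAAAAAAAAAAAAAAAAAAAAAAAAAAAAAAAAAAAAAAAAAAAAAAAAAAAAAAAAAAAAAAAAAAAAAAAAAAAAAAAAAAAAAAAAAAAAAAAAAAAAAAAAAAAAAAAAAAAAAAAAAAAAAAAAAAAAAAAAAAAAAAAAAAAAAAAAAAAAAAAAAAAAAAAAAAAAAAAAAAAAAAAAAAAAAAAAAAAAAAAAAAAAAAAAAAAAAAAAAAAAAAAAAAAAAAAAAAAAAAAAAAAAAAAAAAAAAAAAAAAAAAAAAAAAAAAAAAAAAAAAAAAAAAAAAAAAAAAAAAAAAAAAAAAAAAAAAAAAAAAAAAAAAAAAAAAAAAAAAAAAAAAAAAAAAAAAAAAADAAAAAAAAAAAAAAAvgAAAAAAAAAAAAAD/wAAAAAAAAAAAAAP/wAAAAAAAAAAAAAf/wAAAAAAAAAAAB9//gAAAAAAAAAAAD///AAAAAAAAAAAAH//+AAAAAAAAAAAAP//4AAAAAAAAAAAAf//gAAAAAAAAAAAA///AAAAAAAAAAAAB//+AAAAAAAAAAAAD//8AAAAAAAAAAAAH//4AAAAAAAAAAAAH//wAAAAAAAAAAAAD//gAAAAAAAAAAAAD//AAAAAAAAAAAAAD/+AAAAAAAAAAAAAD/+AAAAAAAAAAAAAB/+AAAAAAAAAAAAAB/8AAAAAAAAAAAAAAfwAAAAAAAAAAAAAAAAAAAAAAAAAAAAAAAAAAAAAAAAAAAAAAAAAAAAAAAAAAAAAAAAAAAAAAAAAAAAAAAAAAAAAAAAAAAAAAAAAAAAAAAAAAAAAAAAAAAAAAAAAAAAAAAAAAAAAAAAAAAAAAAAAAAAAAAAAAAAAAAAAAAAAAAAAAAAAAAAAAAAAAAAAAAAAAAAAAAAAAAAAAAAAAAAAAAAAAAAAAAAAAAAAAAAAAAAAAAAAAAAAAAAAAAAAAAAAAAAAAAAAAAAAAAAAAAAAAAAAAAAAAAAAAAAAAAAAAAAAAAAAAAAAAAAAAAAAAAAAAAAAAAAAAAAAAAAAAAAAAAAAAAAAAAAAAAAAAAAAAAAAAAAAAAAAAAAAAAAAAAAAAAAAAAAAAAAAAAAAAAAAAAAAAAAAAAAAAAAAAAAAAAAAAAAAAAAAAAAAAAAAAAAAAAAAAAAAAAAAAAAAAAAAAAAAAAAAAAAAAAAAAAAAAAAAAAAAAAAAAAAAAAAAAAAAAAAAAAAAAAAAAAAAAAAAAAAAAAAAAAAAAAAAAAAAAAAAAAAAAAAAAAAAAAAAAAAAAAAAAAAAAAAAAAAAAAAAAAAAAAAAAAAAAAAAAAAAAAAAAAAAAAAAAAAAAAAAAAAAAAAAAAAAAAAAAAAAAAAAAAAAAAAAAAAAAAAAAAAAAAAAAAAAAAAAAAAAAAAAAAAAAAAAAAAAAAAAAAAAAAAAAAAAAAAAAAAAAAAAAAAAAAAAAAAAAAAAAAAAAAAAAAAAAAAAAAAAAAAAAAAAAAAAAAAAAAAAAAAAAAAAAAAAAAAAAAAAAAAAAAAAAAA="/>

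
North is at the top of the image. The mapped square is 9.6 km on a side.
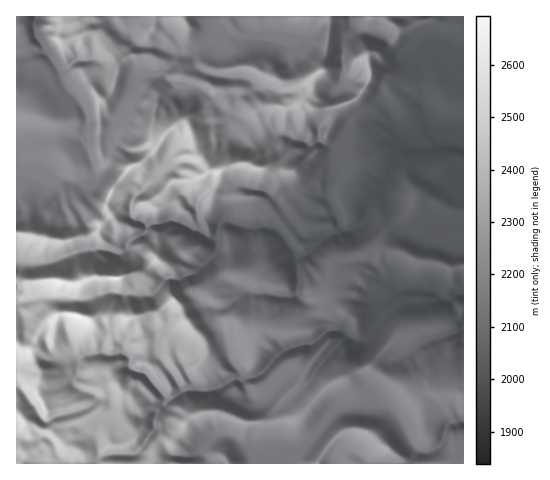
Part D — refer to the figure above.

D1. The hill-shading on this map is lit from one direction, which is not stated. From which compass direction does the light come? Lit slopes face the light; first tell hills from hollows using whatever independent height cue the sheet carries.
SW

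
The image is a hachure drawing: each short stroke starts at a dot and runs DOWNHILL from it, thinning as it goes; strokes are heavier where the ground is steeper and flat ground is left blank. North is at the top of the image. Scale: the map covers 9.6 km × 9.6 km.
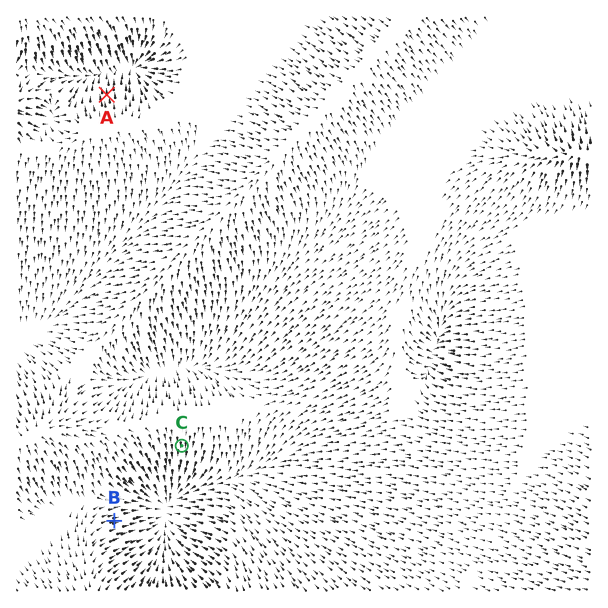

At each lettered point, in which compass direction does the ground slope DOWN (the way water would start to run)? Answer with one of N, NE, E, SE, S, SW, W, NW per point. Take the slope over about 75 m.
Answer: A N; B E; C S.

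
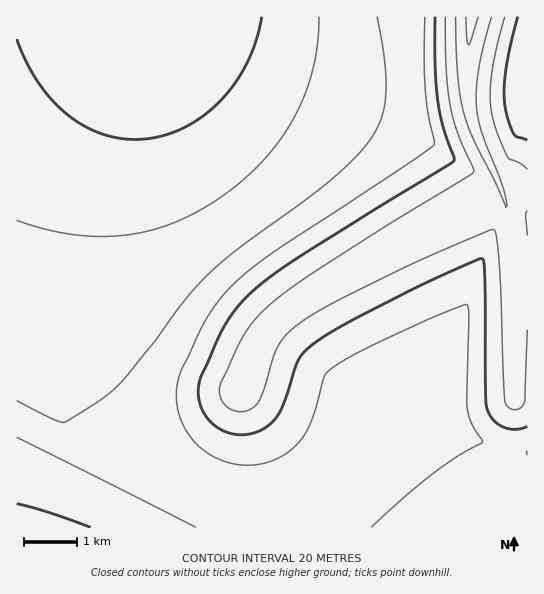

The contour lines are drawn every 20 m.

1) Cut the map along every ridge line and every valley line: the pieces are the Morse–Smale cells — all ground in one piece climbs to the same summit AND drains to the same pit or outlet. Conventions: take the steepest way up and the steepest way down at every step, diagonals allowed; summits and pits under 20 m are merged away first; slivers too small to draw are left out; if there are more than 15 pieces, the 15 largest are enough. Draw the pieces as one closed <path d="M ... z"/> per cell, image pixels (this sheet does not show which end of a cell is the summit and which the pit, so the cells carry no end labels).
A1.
<path d="M471 16l-328 0-2 3-13 35-51 105-18 52-7 28-4 32 3 50 6 28 12 32 14 25 17 25 31 32 46 32 38 22 8 11 305-1 0-336-27 0-29-69-5-33 0-26z"/><path d="M142 16l-126 1 1 511 206-1 0-2-8-8-38-22-46-32-31-32-17-25-14-25-12-32-6-28-3-50 4-32 7-28 18-52 51-105z"/><path d="M527 16l-54 0-2 3-4 44 2 48 10 30 23 51 26-2z"/>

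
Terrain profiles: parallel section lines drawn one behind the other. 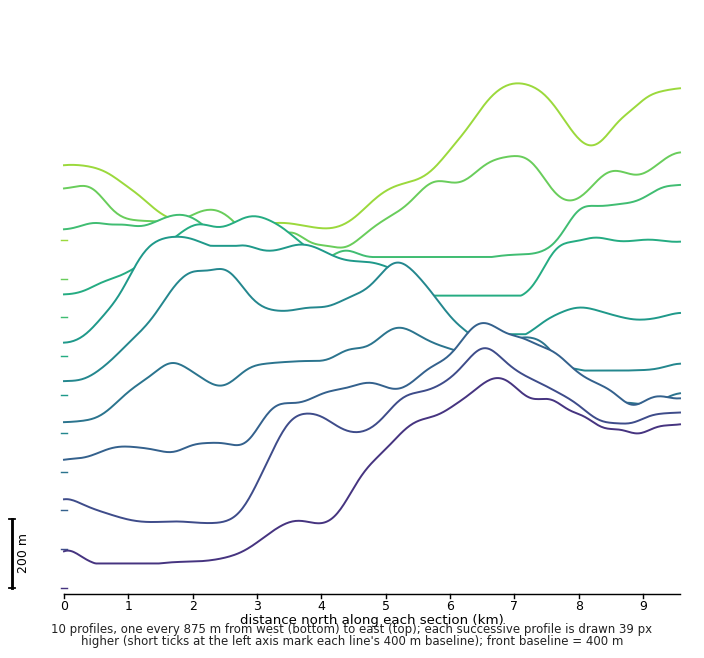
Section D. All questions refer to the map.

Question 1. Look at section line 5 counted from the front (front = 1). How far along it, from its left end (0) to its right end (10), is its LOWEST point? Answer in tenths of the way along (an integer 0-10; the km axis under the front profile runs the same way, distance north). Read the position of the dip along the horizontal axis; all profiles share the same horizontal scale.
0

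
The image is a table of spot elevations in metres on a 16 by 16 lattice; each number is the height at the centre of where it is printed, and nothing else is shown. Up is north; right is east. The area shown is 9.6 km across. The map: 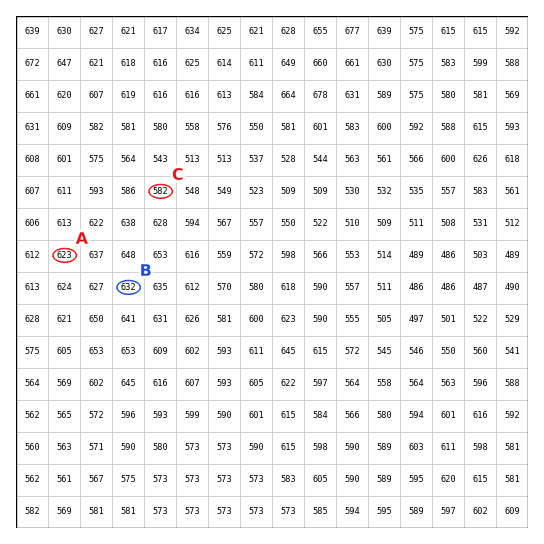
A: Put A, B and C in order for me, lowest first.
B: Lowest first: C A B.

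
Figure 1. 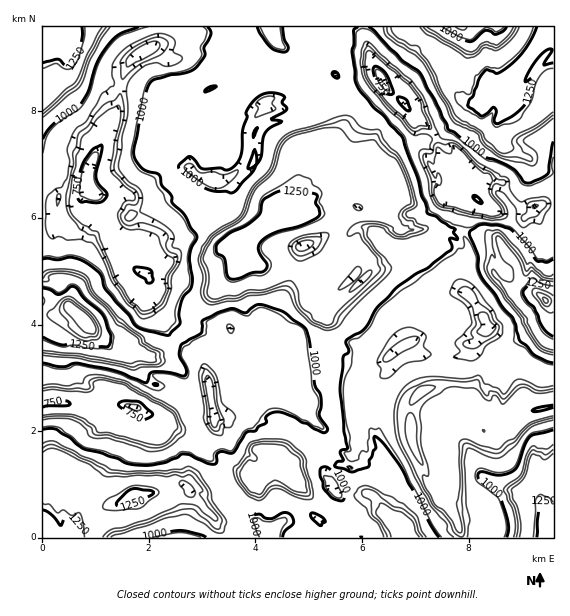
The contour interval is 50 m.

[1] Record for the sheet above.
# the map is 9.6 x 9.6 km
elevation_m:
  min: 660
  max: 1420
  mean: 1000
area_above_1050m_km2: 27.4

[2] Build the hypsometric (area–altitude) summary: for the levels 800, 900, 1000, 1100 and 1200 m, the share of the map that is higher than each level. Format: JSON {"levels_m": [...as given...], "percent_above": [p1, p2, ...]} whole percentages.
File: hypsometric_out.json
{"levels_m": [800, 900, 1000, 1100, 1200], "percent_above": [89, 81, 54, 27, 7]}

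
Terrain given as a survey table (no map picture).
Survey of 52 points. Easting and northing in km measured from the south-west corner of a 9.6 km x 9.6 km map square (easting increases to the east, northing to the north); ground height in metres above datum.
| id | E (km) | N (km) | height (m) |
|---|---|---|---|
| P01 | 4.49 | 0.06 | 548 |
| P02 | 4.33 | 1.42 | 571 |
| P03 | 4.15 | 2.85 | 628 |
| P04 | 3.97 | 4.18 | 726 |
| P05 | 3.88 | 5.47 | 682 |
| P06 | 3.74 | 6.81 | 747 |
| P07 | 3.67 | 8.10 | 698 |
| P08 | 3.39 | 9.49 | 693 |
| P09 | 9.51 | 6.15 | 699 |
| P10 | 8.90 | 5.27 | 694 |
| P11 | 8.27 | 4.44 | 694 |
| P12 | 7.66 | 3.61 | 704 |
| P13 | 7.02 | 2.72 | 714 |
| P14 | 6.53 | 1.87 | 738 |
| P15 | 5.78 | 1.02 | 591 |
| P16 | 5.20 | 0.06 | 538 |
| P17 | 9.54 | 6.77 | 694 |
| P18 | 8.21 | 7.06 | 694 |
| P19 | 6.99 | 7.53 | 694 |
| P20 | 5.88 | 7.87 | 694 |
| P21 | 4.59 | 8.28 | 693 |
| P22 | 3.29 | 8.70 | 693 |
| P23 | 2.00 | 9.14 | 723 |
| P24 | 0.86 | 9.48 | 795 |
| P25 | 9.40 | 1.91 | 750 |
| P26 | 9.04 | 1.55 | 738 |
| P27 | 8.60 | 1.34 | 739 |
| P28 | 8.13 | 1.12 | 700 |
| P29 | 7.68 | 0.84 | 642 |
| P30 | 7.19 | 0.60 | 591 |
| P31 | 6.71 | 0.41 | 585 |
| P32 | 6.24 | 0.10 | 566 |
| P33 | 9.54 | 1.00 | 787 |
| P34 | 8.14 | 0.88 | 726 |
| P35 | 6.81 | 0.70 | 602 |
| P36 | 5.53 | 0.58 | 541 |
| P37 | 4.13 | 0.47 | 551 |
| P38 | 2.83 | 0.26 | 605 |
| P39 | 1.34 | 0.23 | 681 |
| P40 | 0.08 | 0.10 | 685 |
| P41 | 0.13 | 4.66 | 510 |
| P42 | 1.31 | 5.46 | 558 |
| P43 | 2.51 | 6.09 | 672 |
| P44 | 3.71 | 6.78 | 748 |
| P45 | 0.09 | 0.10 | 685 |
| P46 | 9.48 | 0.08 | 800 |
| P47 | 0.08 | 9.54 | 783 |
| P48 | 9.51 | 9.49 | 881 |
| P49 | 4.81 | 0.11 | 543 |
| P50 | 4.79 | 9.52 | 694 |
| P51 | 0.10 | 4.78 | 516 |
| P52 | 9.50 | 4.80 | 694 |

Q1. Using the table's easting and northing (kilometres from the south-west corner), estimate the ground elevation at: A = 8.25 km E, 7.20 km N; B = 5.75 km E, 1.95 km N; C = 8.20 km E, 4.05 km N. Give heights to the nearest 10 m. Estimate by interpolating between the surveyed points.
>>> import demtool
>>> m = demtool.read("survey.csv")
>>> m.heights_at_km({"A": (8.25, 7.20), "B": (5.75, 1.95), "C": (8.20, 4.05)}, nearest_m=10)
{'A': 690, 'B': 680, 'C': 690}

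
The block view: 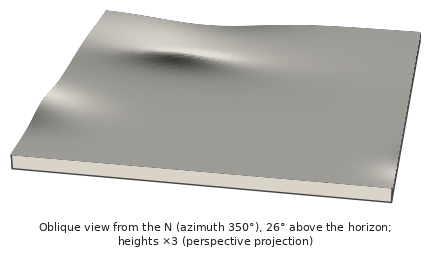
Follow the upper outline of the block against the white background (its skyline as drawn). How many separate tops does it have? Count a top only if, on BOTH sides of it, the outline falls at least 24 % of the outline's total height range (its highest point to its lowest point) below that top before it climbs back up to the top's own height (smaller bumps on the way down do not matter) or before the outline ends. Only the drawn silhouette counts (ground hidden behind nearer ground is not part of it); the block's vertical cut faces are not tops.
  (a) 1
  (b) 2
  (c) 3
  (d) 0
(d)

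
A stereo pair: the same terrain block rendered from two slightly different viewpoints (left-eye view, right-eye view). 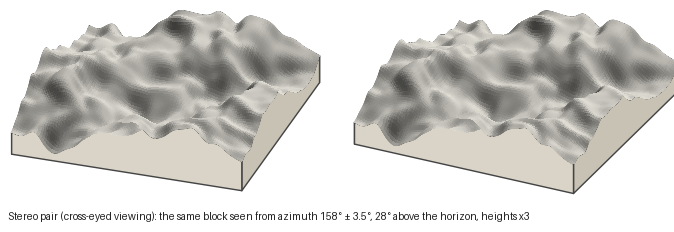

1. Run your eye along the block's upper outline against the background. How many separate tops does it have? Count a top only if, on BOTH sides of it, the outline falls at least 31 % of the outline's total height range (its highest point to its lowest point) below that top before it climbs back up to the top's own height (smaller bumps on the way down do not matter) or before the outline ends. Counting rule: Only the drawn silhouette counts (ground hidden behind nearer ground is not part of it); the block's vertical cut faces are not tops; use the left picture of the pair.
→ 1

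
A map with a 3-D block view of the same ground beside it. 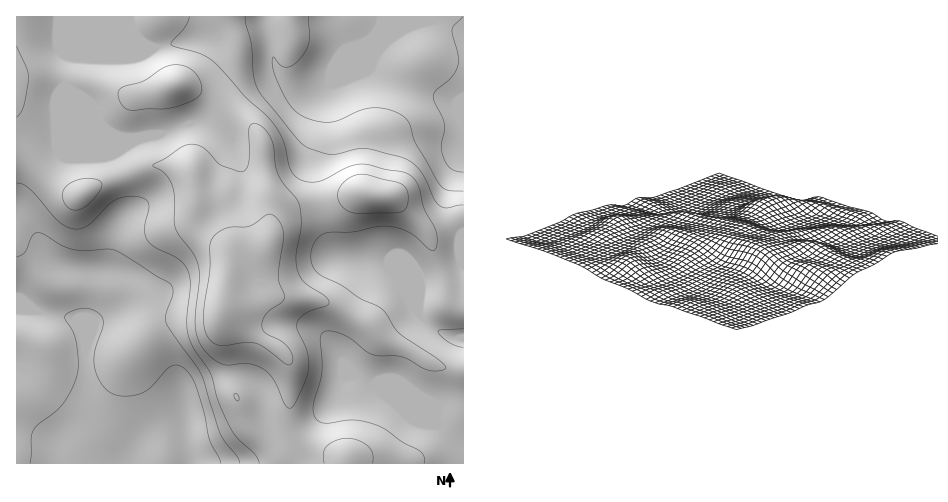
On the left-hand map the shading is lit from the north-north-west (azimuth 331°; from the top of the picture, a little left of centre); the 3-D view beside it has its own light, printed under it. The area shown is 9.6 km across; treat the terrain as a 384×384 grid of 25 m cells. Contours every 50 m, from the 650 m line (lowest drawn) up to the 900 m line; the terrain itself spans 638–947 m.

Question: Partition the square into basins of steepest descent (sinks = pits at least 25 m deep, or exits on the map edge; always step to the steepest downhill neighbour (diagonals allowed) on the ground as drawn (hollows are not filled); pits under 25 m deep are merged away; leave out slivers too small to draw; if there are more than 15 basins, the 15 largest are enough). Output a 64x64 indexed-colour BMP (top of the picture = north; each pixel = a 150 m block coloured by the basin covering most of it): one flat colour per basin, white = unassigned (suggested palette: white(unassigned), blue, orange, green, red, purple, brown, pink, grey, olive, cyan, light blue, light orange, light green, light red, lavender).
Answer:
<image width="64" height="64" href="data:image/bmp;base64,Qk12CAAAAAAAAHYAAAAoAAAAQAAAAEAAAAABAAQAAAAAAAAIAAATCwAAEwsAABAAAAAAAAAA////ALR3HwAOf/8ALKAsACgn1gC9Z5QAS1aMAMJ34wB/f38AIr28AM++FwDox64AeLv/AIrfmACWmP8A1bDFACIiIiIiIiIiIiIiIiIiIiIiIiIiIiIiIzMzMzMzMzMzIiIiIiIiIiIiIiIiIiIiIiIiIiIiIiMzMzMzMzMzMzMiIiIiIiIiIiIiIiIiIiIiIiIiIiIjMzMzMzMzMzMzMyIiIiIiIiIiIiIiIiIiIiIiIiIiIzMzMzMzMzMzMzMzIiIiIiIiIiIiIiIiIiIiIiIiIiIzMzMzMzMzMzMzMzMiIiIiIiIiIiIiIiIiIiIiIiIiIjMzMzMzMzMzMzMzMyIiIiIiIiIiIiIiIiIiIiIiIiIjMzMzMzMzMzMzMzMzIiIiIiIiIiIiIiIiIiIiIiIiIiMzMzMzMzMzMzMzMzMiIiIiIiIiIiIiIiIiIiIiIiIiIzMzMzMzMzMzMzMzMyIiIiIiIiIiIiIiIiIiIiIiIiIjMzMzMzMzMzMzMzMzIiIiIiIiIiIiIiIiIiIiIiIiIiMzMzMzMzMzMzMzMzMiIiIiIiIiIiIiIiIiIiIiIiIiIzMzMzMzMzMzMzMzMyIiIiIiIiIiIiIiIiIiIiIiIiIjMzMzMzMzMzMzMzMzIiIiIiIiIiIiIiIiIiIiIiIiIiMzMzMzMzMzMzMzM0QiIiIiIiIiIiIiIiIiIiIiIiIiIzMzMzMzMzMzMzRERCIiIiIiIiIiIiIiIiIiIiIiIiIzMzMzMzMzMzM0REREIiIiIiIiIiIiIiIiIiIiIiIiIjMzMzMzMzMzM0REREQiIiIiIiIiIiIiIiIiIiIiIiIzMzMzMzMzMzRERERERCIiIiIiIiIiIiIiIiIiIiIiMzMzMzMzMzMzREREREREIiIiIiIiIiIiIiIiIiIiIiMzMzMzMzMzMzREREREREQiIiIiIiIiIiIiIiIiIiIjMzMzMzMzMzM0RERERERERCIiIiIiIiIiIiIiIiIiIjMzMzMzMzMzNEREREREREREIiIiIiIiIiIiIiIiIiIiEzMzMzMzMzNEREREREREREEiIiIiIiIiIiIiIiIiIiIRERMzMzNERERERERERERBESIiIiIiIiIiIiIiIiIiIhEREUREREREREREREREREERIiIiIiIiIiIiIiIiIiIiERERREREREREREREREREQREiIiIiIiIiIiIiIiIiIiIRERFERERERERERERERERBESIiIiIiIiIiIiIiIiIiIhEREUREREREREREREREREERIiIiIiIiIiIiIiIiIiIiERERREREREREREREREREEREiIiIiIiIiIiIiIiIiIiIRERFEREREREREREREREQRESIiIiIiIiIiIiIiIiIiIhEREURERERERERERERERBERIiIiIiIiIiIiIiIiIiIiERERRERERERERERERERBEREiIiIiIiIiIiIiIiIiIiERERFEREREREREREREREERESIiIiIiIiIiIiIiIiIiEREREUREREREREREREREERERIiIiIiIiIiIiIiIiIiERERERFEREREREREREREEREREiIiIiIiIiIiIiIiIiIREREREUREREREREREREERERESIiIiIiIiIiIiIiIiIRERERERERREREREREREERERERIiIiIiIiIiIiIiIiIhEREREREREREUREREREEREREREiIiIiIiIiIiIiIiIiERERERERERERERFEQRERERERESIiIiEREiIiIiIiIiIRERERERERERERERERERERERERIiIhEREREiIiIiIiIREREREREREREREREREREREREREiIhERERERESIiIiIhERERERERERERERERERERERERESIhERERERERERIiERERERERERERERERERERERERERERIhEREREREREREREREREREREREREREREREREREREREREiERERERERERERERERERERERERERERERERERERERERESERERERERERERERERERERERERERERERERERERERERERERERERERERERERERERERERERERERERERERERERERERERERERERERERERERERERERERERERERERERERERERERERERERERERERERERERERERERERERERERERERERERERERERERERERERERERERERERERERERERERERERERERERERERERERERERERERERERERERERERERERERERERERERERERERERERERERERERERERERERERERERERERERERERERERERERERERERERERERERERERERERERERERERERERERERERERERERERERERERERERERERERERERERERERERERERERERERERERERERERERERERERERERERERERERERERERERERERERERERERERERERERERERERERERERERERERERERERERERERERERERERERERERERERERERERERERERERERERERERERERERERERERERERERERERERERERERERERERERERERERERERERERERERERERERERERERERERERERERERERERERERERERERERERERERERERERERERERERERERERERERERERERERERERERERERERERERERERERERERERERERERERERERERERERERERERERERERERERERERERERERERERERERERERERERERERERERERERERERERERERERERERERERERERERERERERERERERERERERERERERERERERERER"/>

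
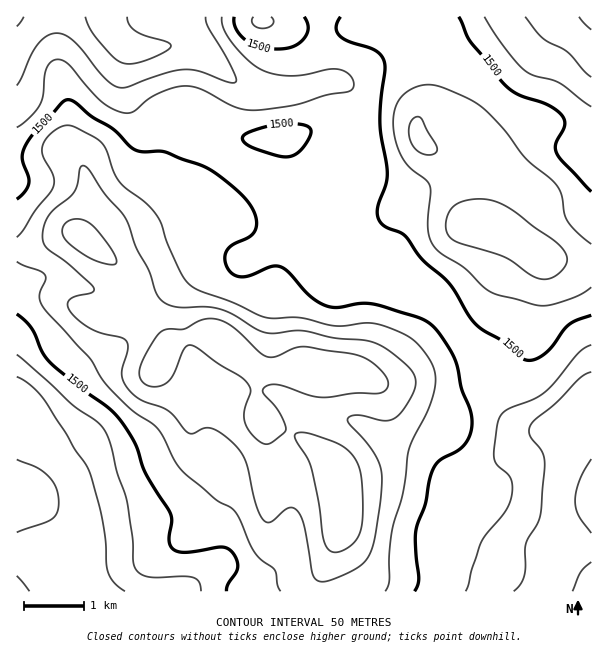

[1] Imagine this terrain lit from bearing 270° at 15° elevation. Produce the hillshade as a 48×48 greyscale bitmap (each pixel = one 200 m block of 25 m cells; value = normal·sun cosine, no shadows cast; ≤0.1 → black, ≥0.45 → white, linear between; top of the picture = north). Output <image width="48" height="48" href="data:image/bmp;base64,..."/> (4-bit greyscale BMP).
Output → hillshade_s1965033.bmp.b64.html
<image width="48" height="48" href="data:image/bmp;base64,Qk32BAAAAAAAAHYAAAAoAAAAMAAAADAAAAABAAQAAAAAAIAEAAATCwAAEwsAABAAAAAAAAAAAAAAABEREQAiIiIAMzMzAERERABVVVUAZmZmAHd3dwCIiIgAmZmZAKqqqgC7u7sAzMzMAN3d3QDu7u4A////AJmId4qqh3ibu6maqpdVVUI0RUREVURVVIiHd5u6l3d4mqqZqqhlVDI0RERFVERVVYh3eJu7qYdmebuom8p0MhE0VVVVRERVVod3eKu7uph2eLynetyEIQE0VVVURERWZoh3iau7upiHeLymet2VEAAkVVVURERVVYiIiau7upiIibyWat2lEAAkVmVUREREVYiJmqu7qYiZmbyWac2lAAATVmZURDM0RYiaqqu7qZiamaymac2lEAETRmZlQzIjRXiaqqu7qpmZiKymabyVEBESRWZlRDIjVXiZqrvLqqqYeLynabuEERESNWZlVDIjVYiZmqvLqqqXaLyneamEISIiNVVVVUM0VYiZmavLqruGabyXeJhkIjMzRVQzRUQ0VYiZmavLq8uGeruGeHZTNFQzRVQyNERFZoiZmqvLq8qHirp2ZmVEVmUzVVMiMzRFZpmqqqvMurl3iql1VVVVd3UzRUMiNDM0Vpq7uqvMuZh3iZh1VmZmeGQiNEM0VUMjRavMu7zduGZniYh2eIdmd2MhEjRWZlMhI7zMu7zdt1RXiYd3iJh2ZUMhETRnd2QhI8zLqqvdyENXmYd3iIh2VDMiETVnd3UyI7y6mZq9yVRomGVniHdmVDMyIkZ3iHZDM7uqqpmrynV5l0NXh2VWVEQzI1d3iHZDNKqrupiJqoeJhCJHh1RWdlRDNGeIiIdURKq8uph3iHeIYhFGdlRndlRVVniIiIdURavMqYiHZVZ3UiNWdlVodlVmZ5mYiIdlVau6mImXQ0VlREZnZVVndmZ3eKqpiIdlVaqqmZmXMjRURWd3ZVZ3d3d3iaupiIhlRJmauql1ITRERWd3ZWd3d3d4mrupiZhkRIibupdSEkRERWd3ZWd3d3eJu6qYiZdURKq7uXUxE1VEVWd2Znd3d3iby6mIiIZDM7zcl1QxJFZUVWZmZnd3d4is3KiHdmVDM83sllQxJWZlVWVVZ3d3eJic3Kh2VVRDNM3cl1QyNXdlVVVWZ3d3iZiL3Kh2VVVDRLzcqGMjRndlRVVWd3d3eamKu5h2VmVDM6vMuVIkZndlVVVnd3d3eKmaqoh2Z3UyM6vMuEElZ2ZlVVZ3d3d3eKuqmHd3d2UyM7zLpzElZ2ZmZmd3dmd3eKzKh2ZmZlQzNM3KhjEkZ2Zmd3eHdVZ3eL7adVZmZUM0RN3KdTIkd3ZneIiHZVZmad/ZVFZmVURERM3aZDM1iIdnd3iHdmZmae/HRFZmZVREQ7zbYzNHmYdmZmeId3dmau/HRFZmVVVUM6vbcyNYqpdlRFZ4iIh2e964ZVVVVVVUM6vKYiNoqphkNFeIiIh3m8yoZVVVRFVUM7zJQiNYmZhkRomYd3d4q7qYdmZUM0VUM8y4MiNXiZhlabuYdmZ4qqmYdmZUM0VVRLynMiJHiYh3rNuYdmZ4mZmIdmVDI0VVRLuXQiNXiIiKzuuHZVZ4iImHZVQyNEVVRKqXQiSJmHeL7+uFRFeJh4mHVEMyNEVVRKqXQiarmHeL7+t1M0eZiImGVDIiNERVRA=="/>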